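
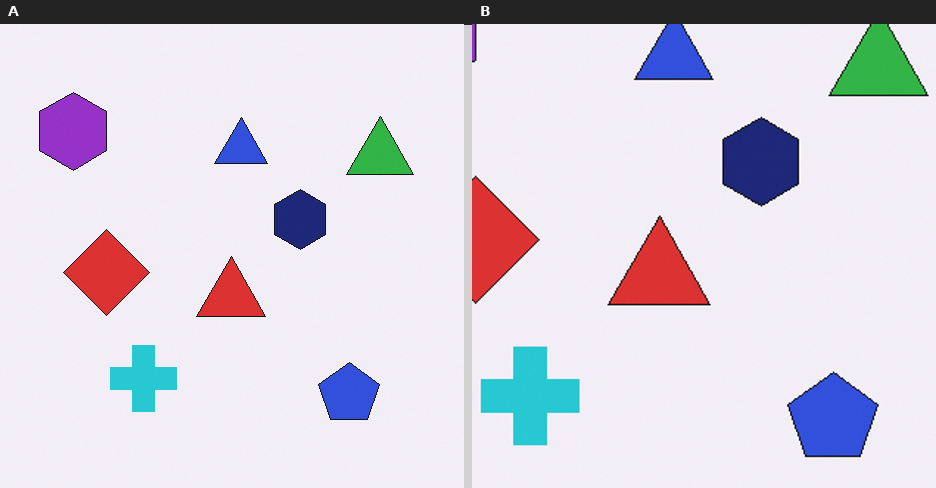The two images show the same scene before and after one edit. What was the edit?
Cropped slightly and scaled back up.

The visible shapes are larger and the field of view is narrower; shapes near the original edges may be partly or wholly outside the frame — a crop-and-rescale.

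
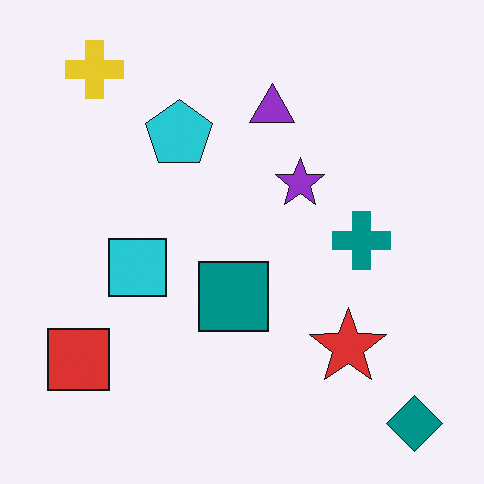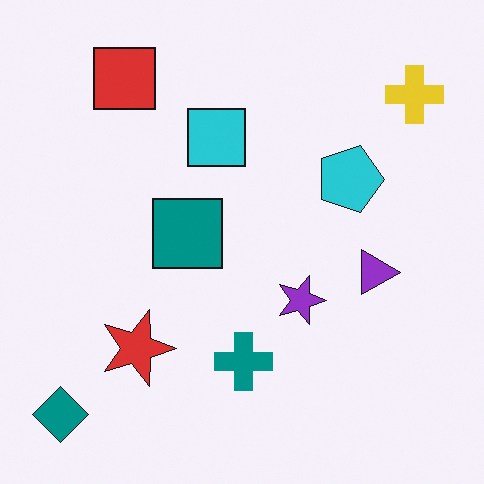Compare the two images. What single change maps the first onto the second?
This is the original image rotated 90° clockwise.

The teal diamond sits in the bottom-right of the first image and the bottom-left of the second — consistent with a whole-image 90° clockwise rotation.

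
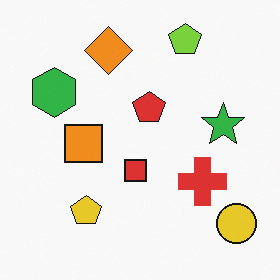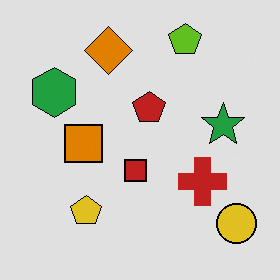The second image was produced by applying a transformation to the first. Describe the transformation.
The second image is the first posterized to a reduced palette.

Each flat color has snapped to a coarser quantized level — most visibly, the near-white background has dropped to a flat grey.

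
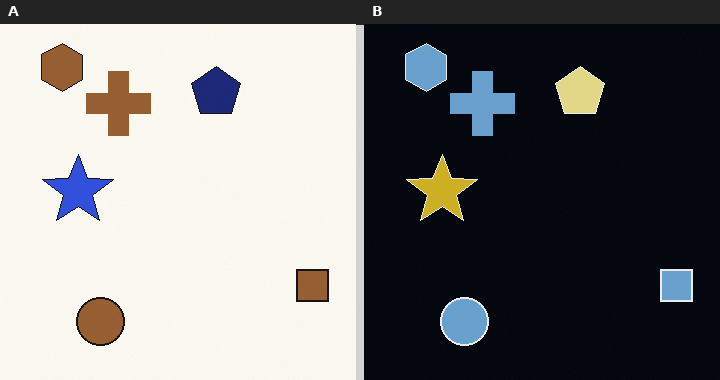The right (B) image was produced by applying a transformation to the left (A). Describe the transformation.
It was color-inverted (negative).

The light background has become dark and every shape's color is its complement — a photographic negative.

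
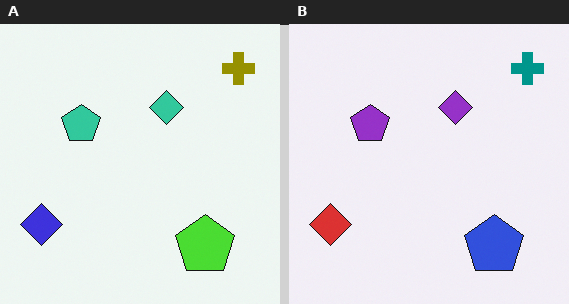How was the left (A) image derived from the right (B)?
It was hue-shifted through roughly half the color wheel.

Every shape's color has rotated by the same amount around the hue wheel — a uniform hue shift.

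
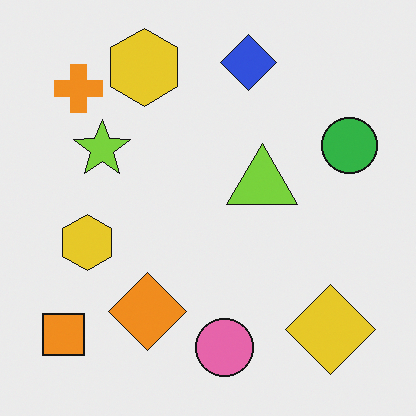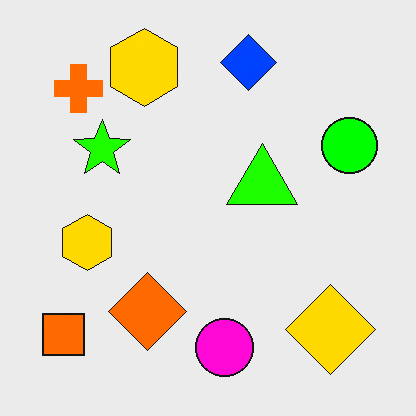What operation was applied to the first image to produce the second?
This is the original image made much more vivid (saturation change).

All colors are more vivid — a global saturation change.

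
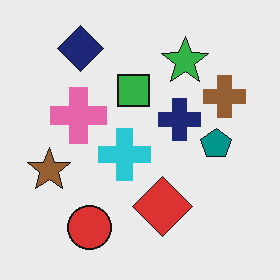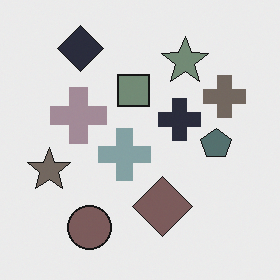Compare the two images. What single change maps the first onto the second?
The transformation is: heavily desaturated.

All colors are more muted and greyish — a global saturation change.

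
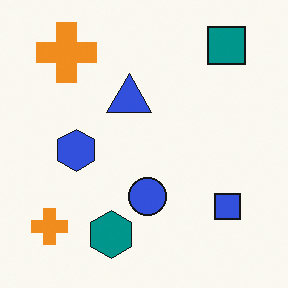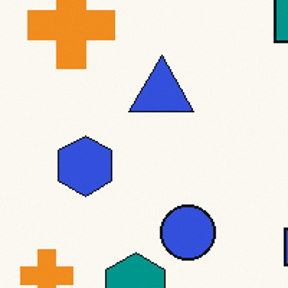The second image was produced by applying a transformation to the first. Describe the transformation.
Cropped to a modestly smaller region and rescaled.

The visible shapes are larger and the field of view is narrower; shapes near the original edges may be partly or wholly outside the frame — a crop-and-rescale.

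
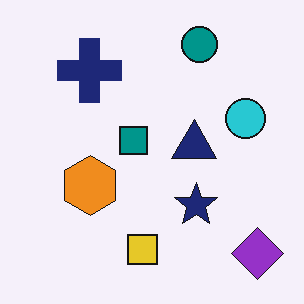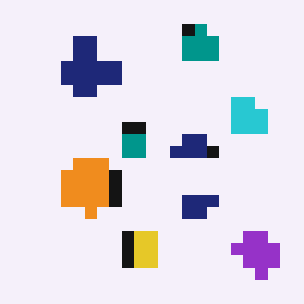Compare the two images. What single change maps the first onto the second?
This is the original image coarsely pixelated.

Shapes are reduced to large square blocks; fine edges and outlines are lost — a downscale-then-upscale (mosaic) effect.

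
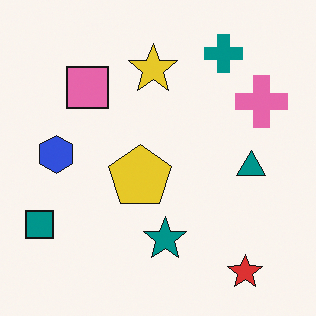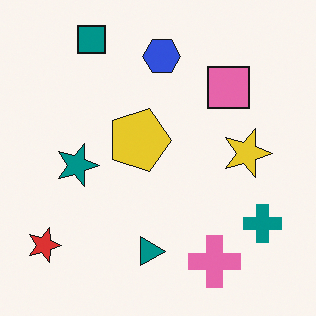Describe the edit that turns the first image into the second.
The image was rotated 90° clockwise.

The red star sits in the bottom-right of the first image and the bottom-left of the second — consistent with a whole-image 90° clockwise rotation.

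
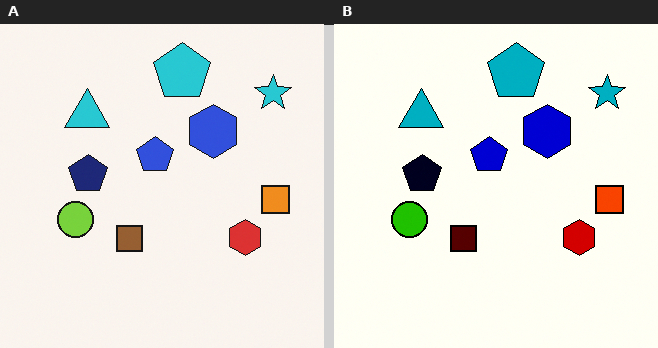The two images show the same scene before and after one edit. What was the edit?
The right (B) image is the left (A) given much higher contrast.

Tones are pushed away from mid-grey across the whole image — a global contrast change.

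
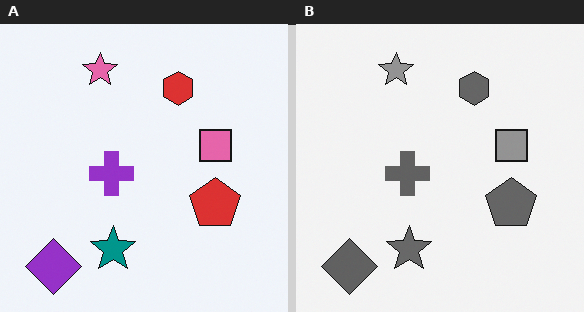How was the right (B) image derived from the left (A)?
This is the original image converted to grayscale.

All color is removed — every shape is now a shade of grey.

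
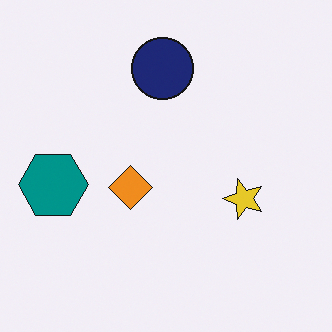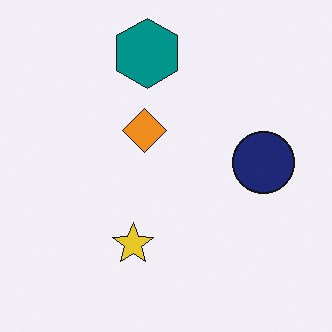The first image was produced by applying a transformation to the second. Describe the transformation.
The image was rotated 90° counter-clockwise.

The teal hexagon sits in the top of the second image and the left of the first — consistent with a whole-image 90° counter-clockwise rotation.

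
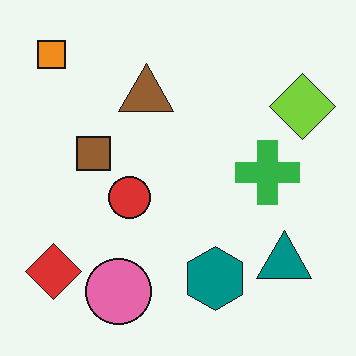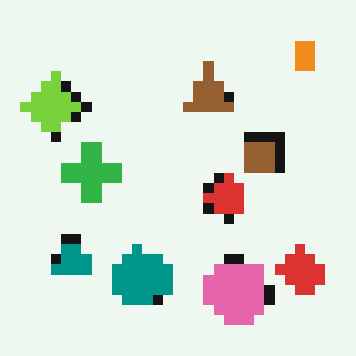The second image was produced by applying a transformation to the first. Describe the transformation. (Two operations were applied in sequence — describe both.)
Heavily pixelated into large blocks, then flipped horizontally (left ↔ right).

Shapes are reduced to large square blocks; fine edges and outlines are lost — a downscale-then-upscale (mosaic) effect. The orange square is in the top-left of the first image and the top-right of the second — shapes on opposite sides of the vertical midline have swapped in a mirror flip.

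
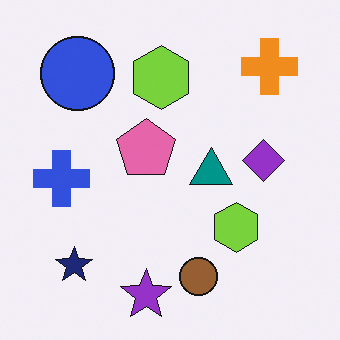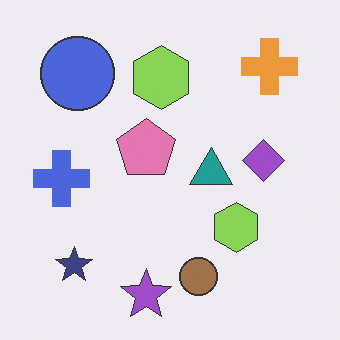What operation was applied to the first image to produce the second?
The transformation is: given slightly reduced contrast.

Tones are pushed toward mid-grey across the whole image — a global contrast change.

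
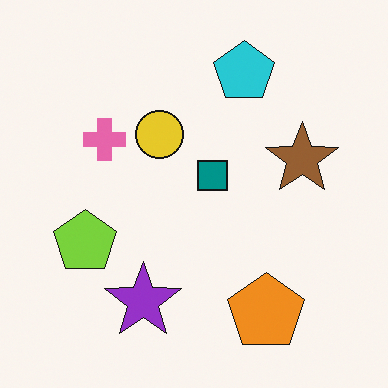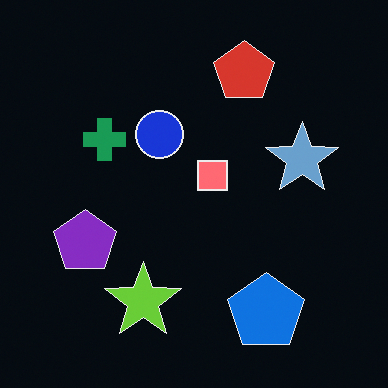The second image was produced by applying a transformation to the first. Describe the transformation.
This is the original image color-inverted (negative).

The light background has become dark and every shape's color is its complement — a photographic negative.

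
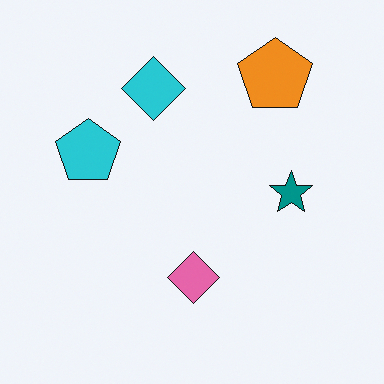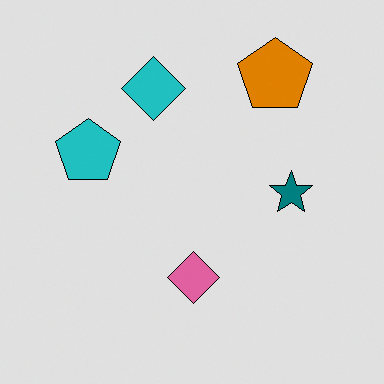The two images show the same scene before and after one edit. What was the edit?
The image was posterized to a reduced palette.

Each flat color has snapped to a coarser quantized level — most visibly, the near-white background has dropped to a flat grey.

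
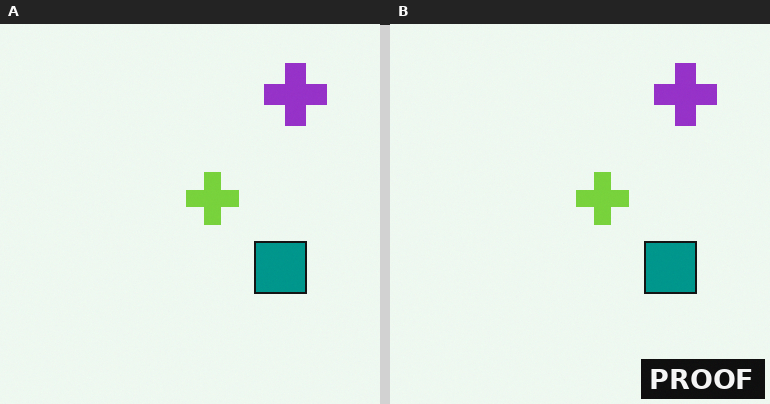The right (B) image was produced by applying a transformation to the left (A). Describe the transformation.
The image was watermarked with the text "PROOF" in the lower-right corner.

A dark label reading "PROOF" appears in the lower-right corner.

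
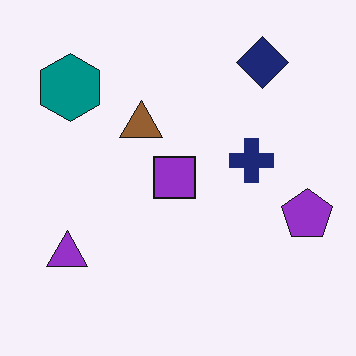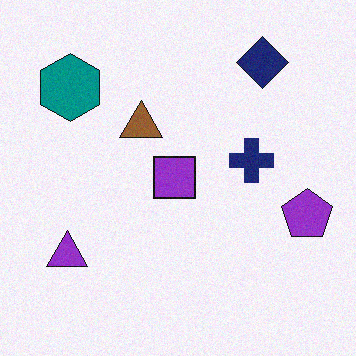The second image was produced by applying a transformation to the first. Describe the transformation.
The transformation is: degraded with subtle gaussian noise.

Random speckle covers the whole image, including the flat background.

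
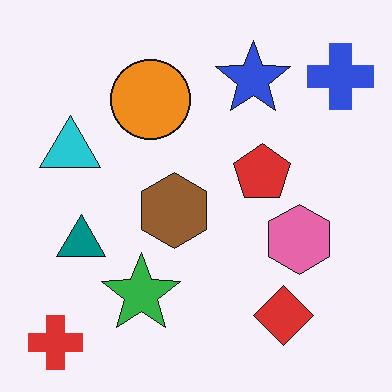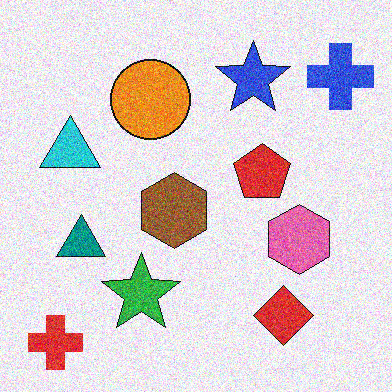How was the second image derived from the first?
The second image is the first degraded with strong gaussian noise.

Random speckle covers the whole image, including the flat background.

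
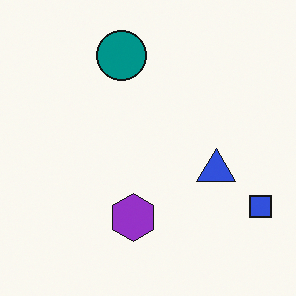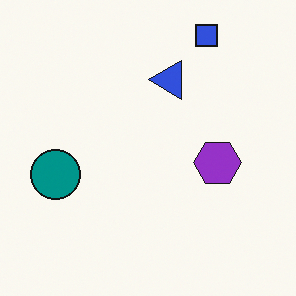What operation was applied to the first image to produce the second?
It was rotated 90° counter-clockwise.

The blue square sits in the bottom-right of the first image and the top-right of the second — consistent with a whole-image 90° counter-clockwise rotation.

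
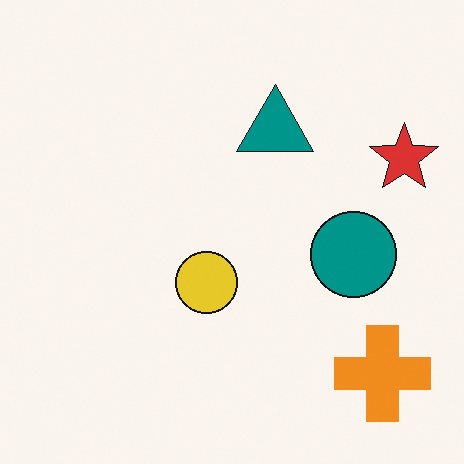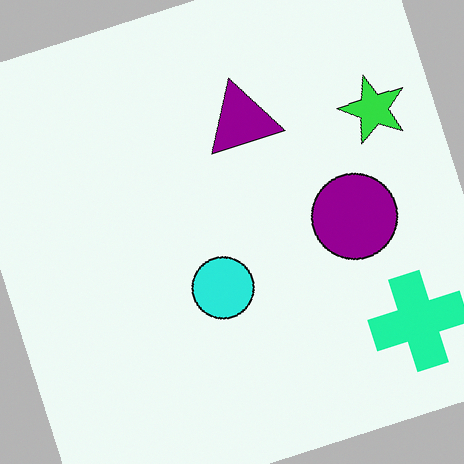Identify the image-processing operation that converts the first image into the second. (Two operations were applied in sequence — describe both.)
The image was hue-shifted noticeably, then rotated counter-clockwise by a moderate amount.

Every shape's color has rotated by the same amount around the hue wheel — a uniform hue shift. Every shape is tilted by the same angle and the image corners show triangular fill wedges — a whole-image rotation by a non-right angle.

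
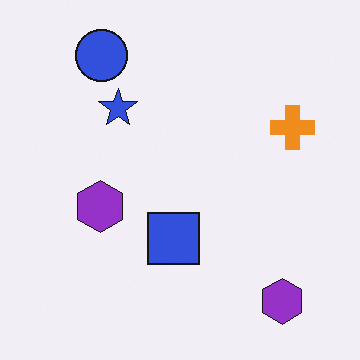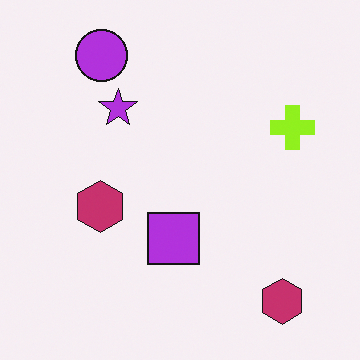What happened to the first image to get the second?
Hue-shifted by a small amount.

Every shape's color has rotated by the same amount around the hue wheel — a uniform hue shift.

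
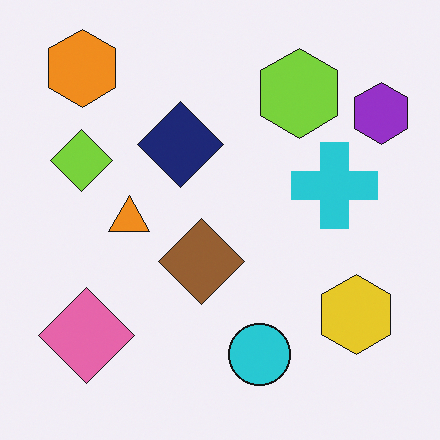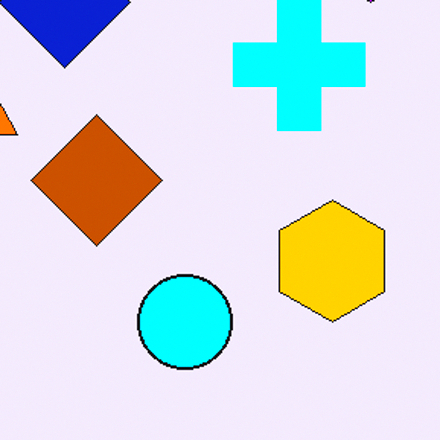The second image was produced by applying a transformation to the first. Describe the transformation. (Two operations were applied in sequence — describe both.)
The second image is the first cropped to a modestly smaller region and rescaled, then made much more vivid (saturation change).

The visible shapes are larger and the field of view is narrower; shapes near the original edges may be partly or wholly outside the frame — a crop-and-rescale. All colors are more vivid — a global saturation change.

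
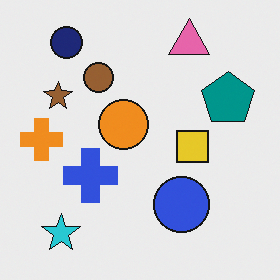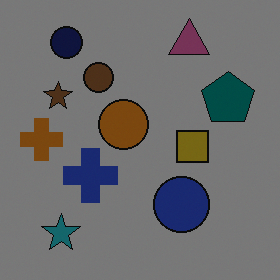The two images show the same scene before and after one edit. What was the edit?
This is the original image substantially darkened.

Every pixel — background and shapes alike — is uniformly darkened.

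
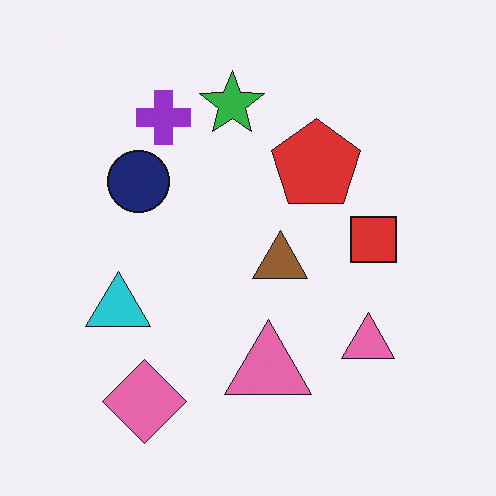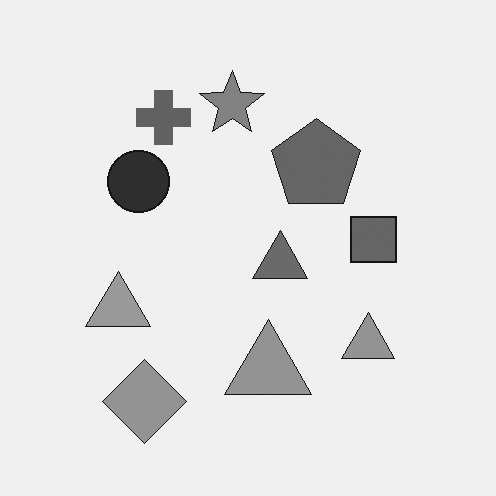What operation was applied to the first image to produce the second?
The transformation is: converted to grayscale.

All color is removed — every shape is now a shade of grey.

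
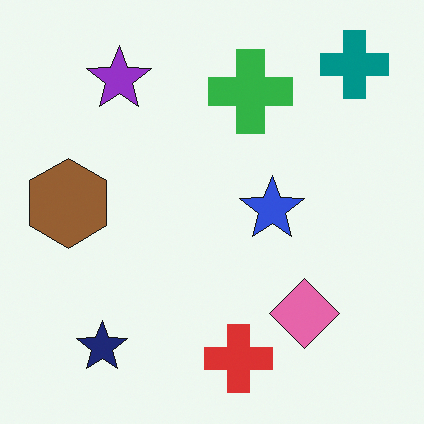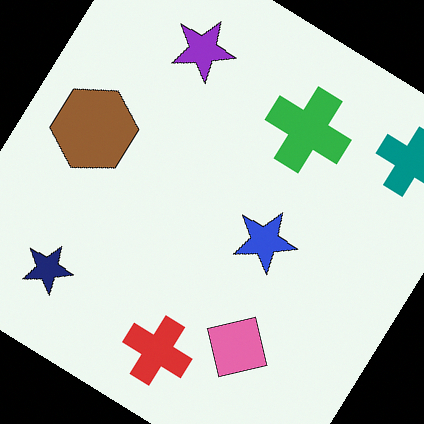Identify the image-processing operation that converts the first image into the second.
The image was rotated clockwise by a large amount — several tens of degrees.

Every shape is tilted by the same angle and the image corners show triangular fill wedges — a whole-image rotation by a non-right angle.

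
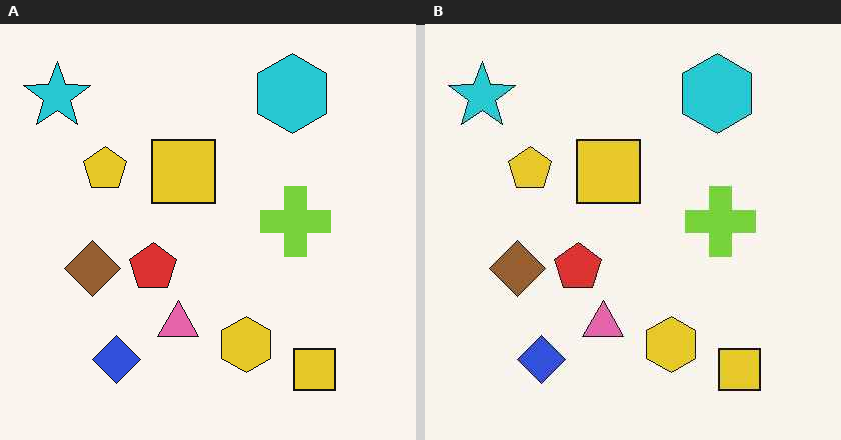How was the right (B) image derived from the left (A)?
The image was JPEG-compressed with visible artifacts.

Blocky 8×8 compression artifacts appear around shape edges and the flat background shows ringing — characteristic JPEG degradation.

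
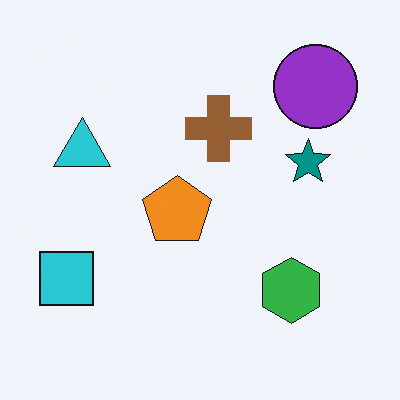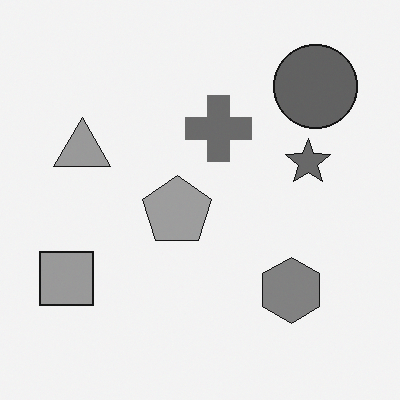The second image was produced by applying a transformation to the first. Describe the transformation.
The second image is the first converted to grayscale.

All color is removed — every shape is now a shade of grey.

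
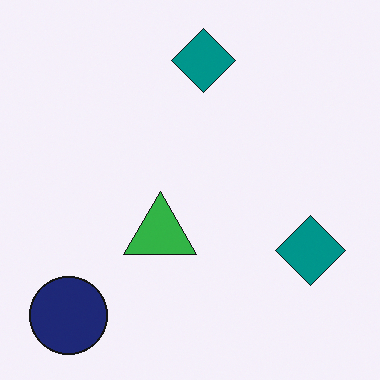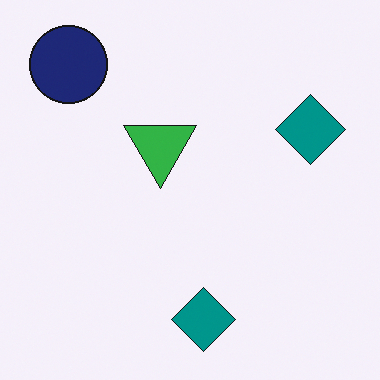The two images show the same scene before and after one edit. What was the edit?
This is the original image flipped vertically (top ↔ bottom).

The navy circle is in the bottom-left of the first image and the top-left of the second — shapes on opposite sides of the horizontal midline have swapped in a mirror flip.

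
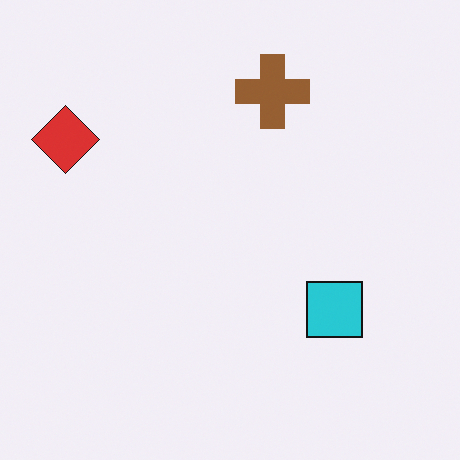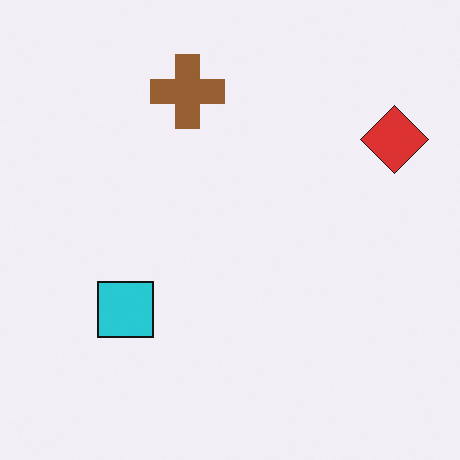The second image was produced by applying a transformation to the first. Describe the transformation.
The image was flipped horizontally (left ↔ right).

The red diamond is in the top-left of the first image and the top-right of the second — shapes on opposite sides of the vertical midline have swapped in a mirror flip.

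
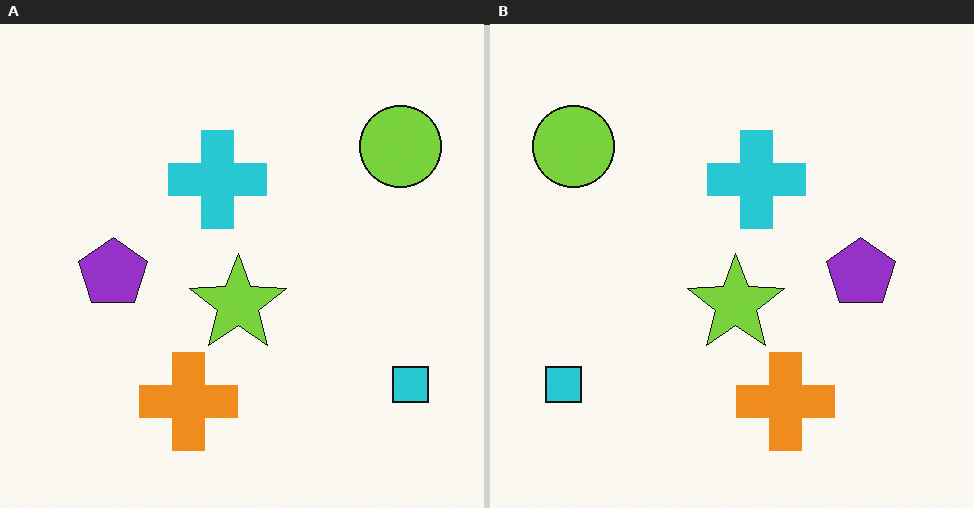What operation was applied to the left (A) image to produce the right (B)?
Flipped horizontally (left ↔ right).

The cyan square is in the bottom-right of the left (A) image and the bottom-left of the right (B) — shapes on opposite sides of the vertical midline have swapped in a mirror flip.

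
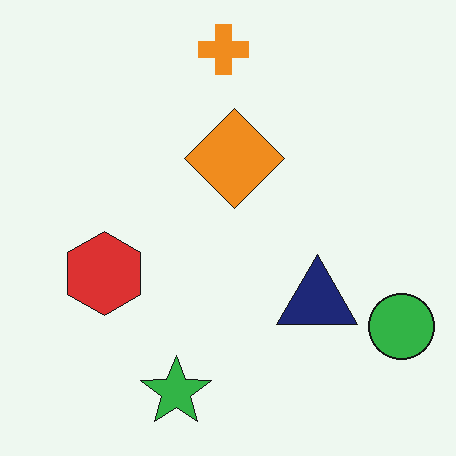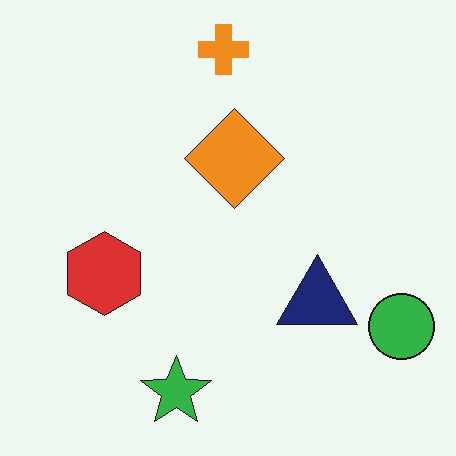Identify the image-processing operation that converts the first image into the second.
The image was given moderate JPEG compression.

Blocky 8×8 compression artifacts appear around shape edges and the flat background shows ringing — characteristic JPEG degradation.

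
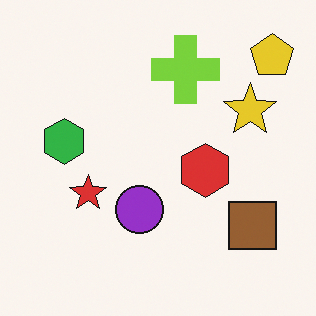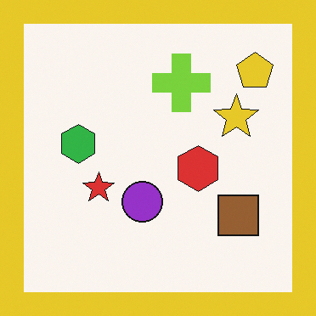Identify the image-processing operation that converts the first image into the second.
The image was framed with a yellow border.

A solid yellow frame runs around the edge of the second image, with the content slightly shrunk inside it.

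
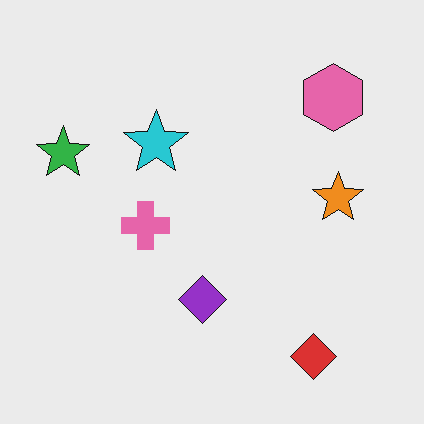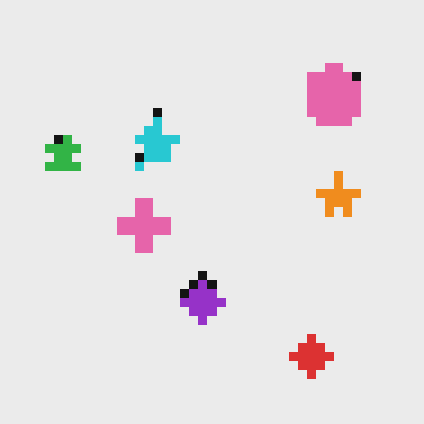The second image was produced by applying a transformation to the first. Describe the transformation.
The transformation is: coarsely pixelated.

Shapes are reduced to large square blocks; fine edges and outlines are lost — a downscale-then-upscale (mosaic) effect.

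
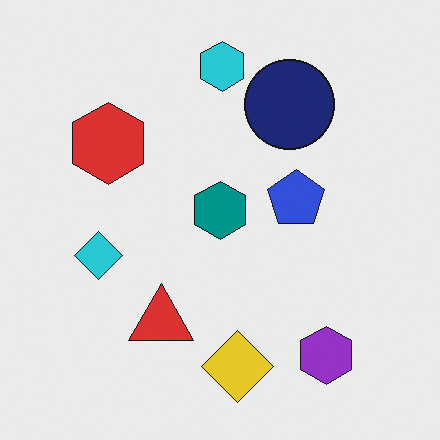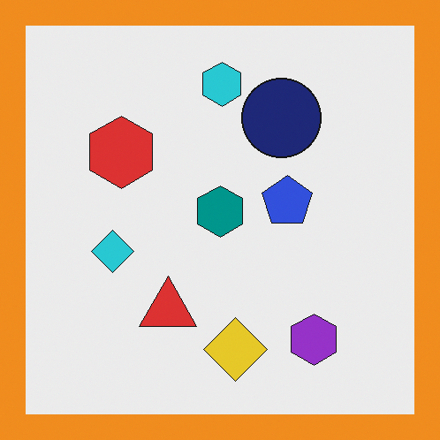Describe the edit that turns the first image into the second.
The second image is the first framed with a orange border.

A solid orange frame runs around the edge of the second image, with the content slightly shrunk inside it.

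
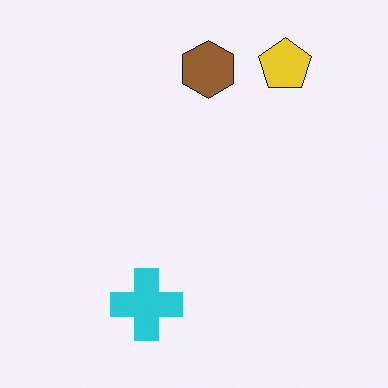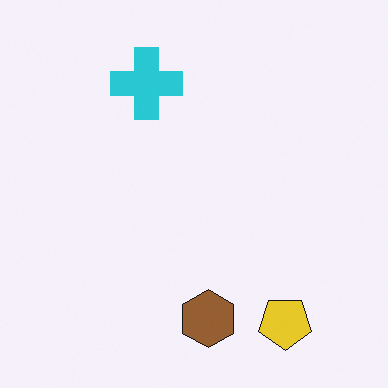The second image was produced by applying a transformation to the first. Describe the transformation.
It was flipped vertically (top ↔ bottom).

The yellow pentagon is in the top-right of the first image and the bottom-right of the second — shapes on opposite sides of the horizontal midline have swapped in a mirror flip.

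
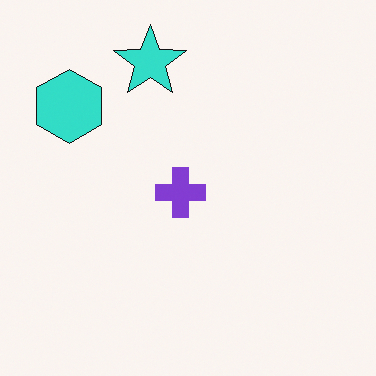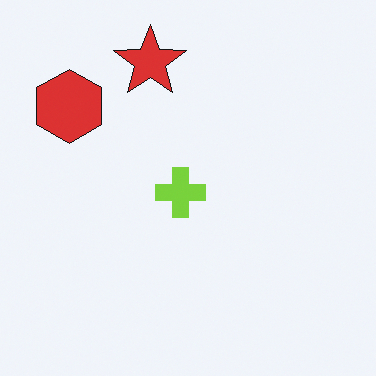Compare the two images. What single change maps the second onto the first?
The transformation is: hue-shifted by a large amount.

Every shape's color has rotated by the same amount around the hue wheel — a uniform hue shift.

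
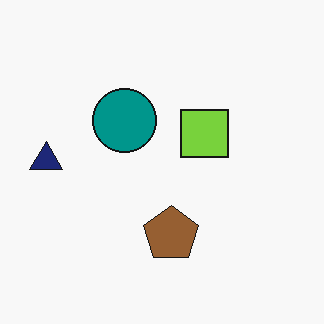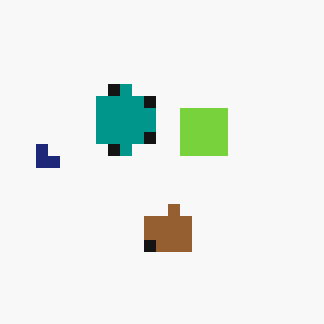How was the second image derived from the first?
It was coarsely pixelated.

Shapes are reduced to large square blocks; fine edges and outlines are lost — a downscale-then-upscale (mosaic) effect.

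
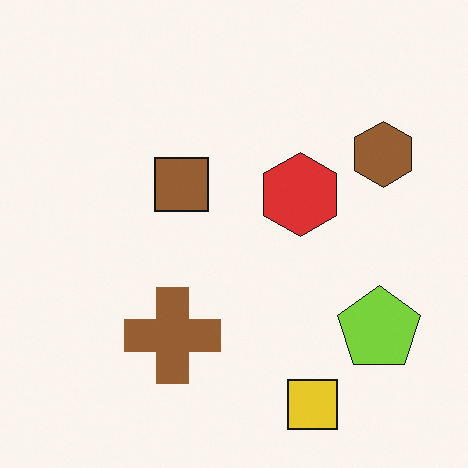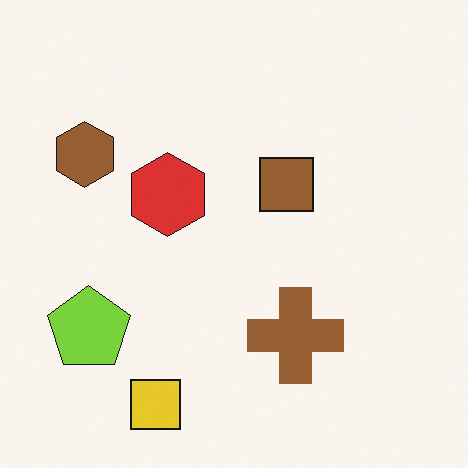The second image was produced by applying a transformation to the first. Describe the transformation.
The second image is the first flipped horizontally (left ↔ right).

The brown hexagon is in the top-right of the first image and the top-left of the second — shapes on opposite sides of the vertical midline have swapped in a mirror flip.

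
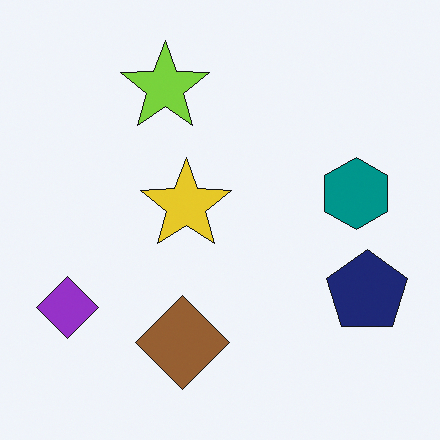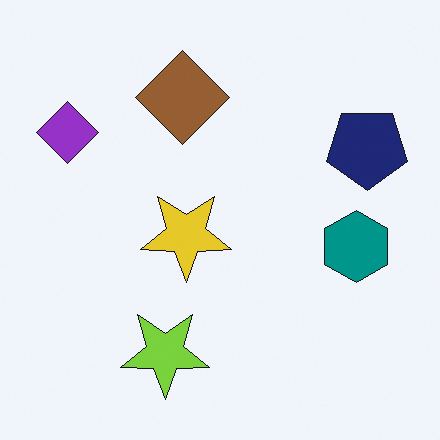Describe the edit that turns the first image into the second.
The image was flipped vertically (top ↔ bottom).

The lime star is in the top of the first image and the bottom of the second — shapes on opposite sides of the horizontal midline have swapped in a mirror flip.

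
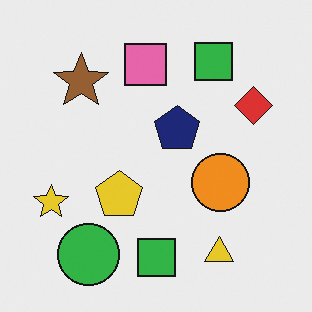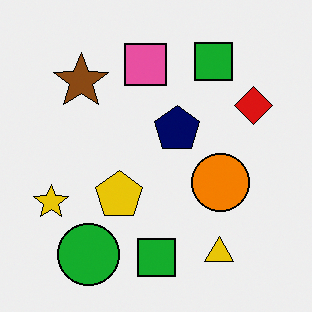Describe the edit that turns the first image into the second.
The image was given slightly increased contrast.

Tones are pushed away from mid-grey across the whole image — a global contrast change.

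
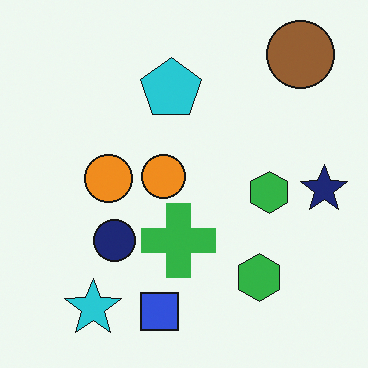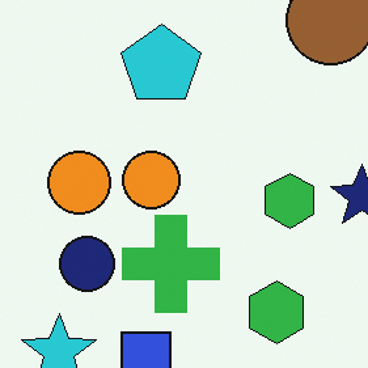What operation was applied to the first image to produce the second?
The image was cropped to a modestly smaller region and rescaled.

The visible shapes are larger and the field of view is narrower; shapes near the original edges may be partly or wholly outside the frame — a crop-and-rescale.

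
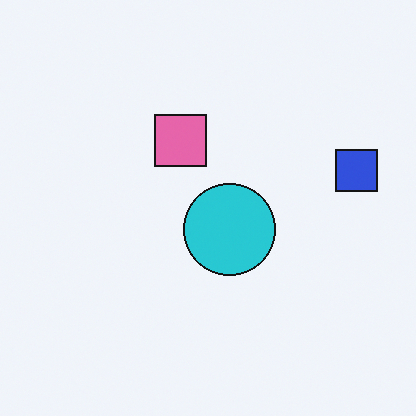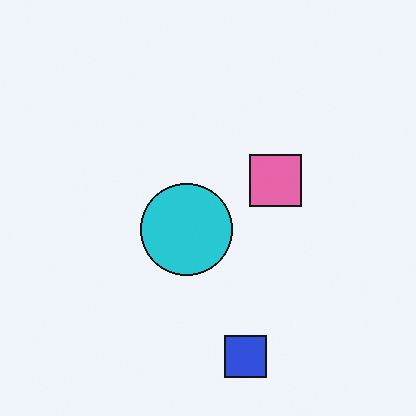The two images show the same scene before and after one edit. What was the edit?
Rotated 90° clockwise.

The blue square sits in the right of the first image and the bottom of the second — consistent with a whole-image 90° clockwise rotation.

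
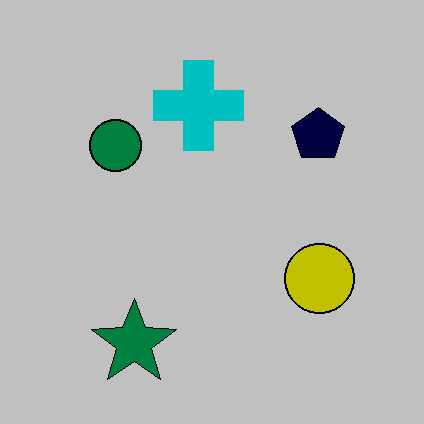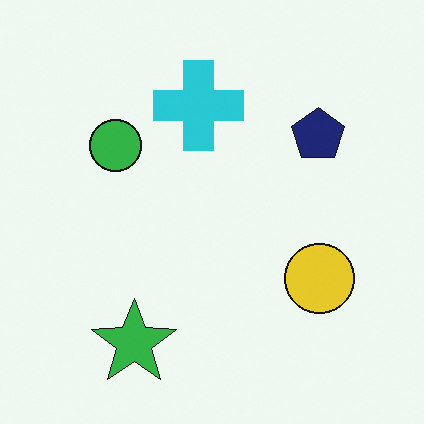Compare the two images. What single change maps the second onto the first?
The transformation is: heavily posterized to just a handful of flat colors.

Each flat color has snapped to a coarser quantized level — most visibly, the near-white background has dropped to a flat grey.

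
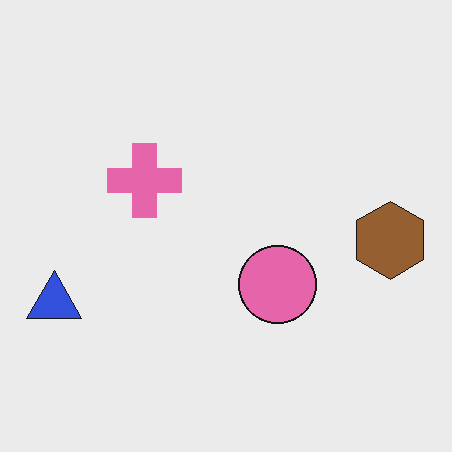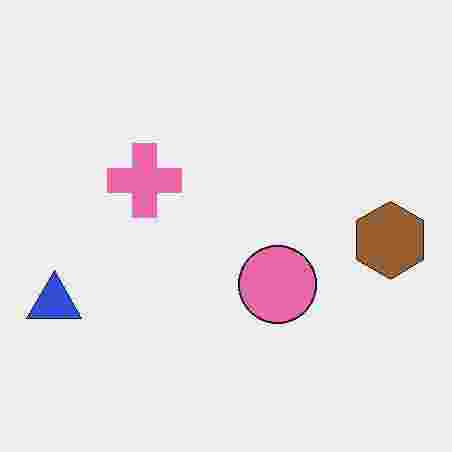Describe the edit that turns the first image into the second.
The transformation is: heavily JPEG-compressed with obvious blocking artifacts.

Blocky 8×8 compression artifacts appear around shape edges and the flat background shows ringing — characteristic JPEG degradation.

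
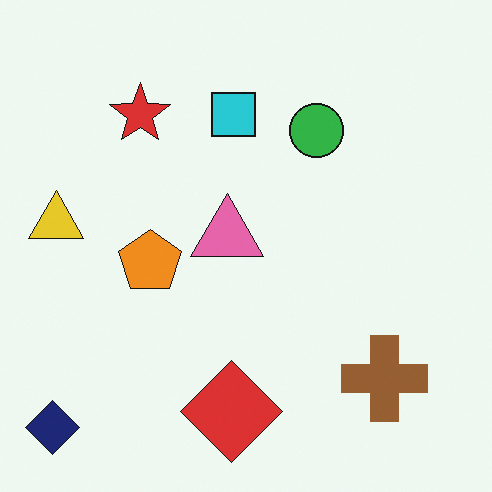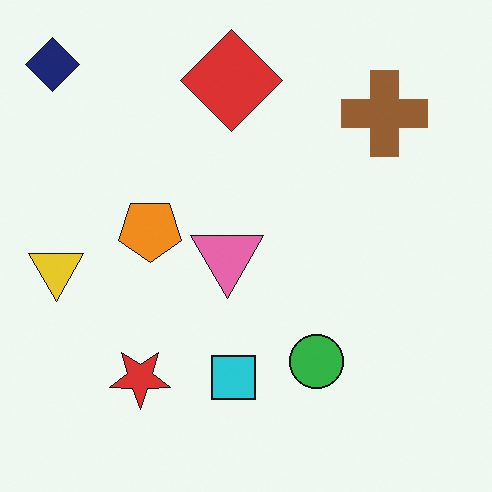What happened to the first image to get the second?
The image was flipped vertically (top ↔ bottom).

The navy diamond is in the bottom-left of the first image and the top-left of the second — shapes on opposite sides of the horizontal midline have swapped in a mirror flip.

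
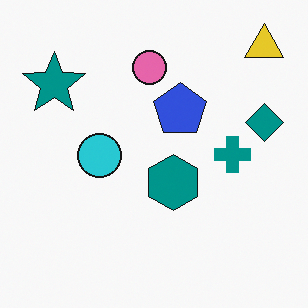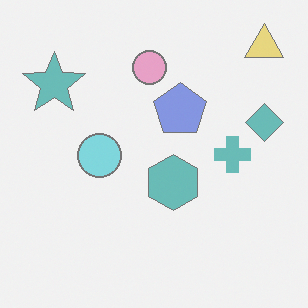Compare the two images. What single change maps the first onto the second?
The transformation is: washed out (contrast reduced).

Tones are pushed toward mid-grey across the whole image — a global contrast change.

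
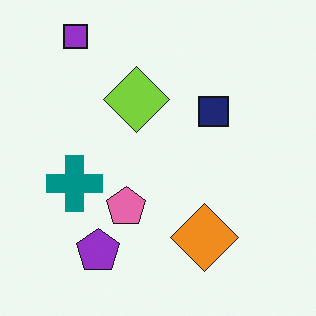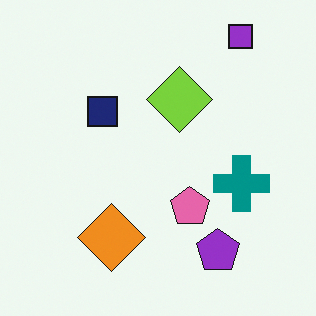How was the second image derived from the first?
Flipped horizontally (left ↔ right).

The teal cross is in the left of the first image and the right of the second — shapes on opposite sides of the vertical midline have swapped in a mirror flip.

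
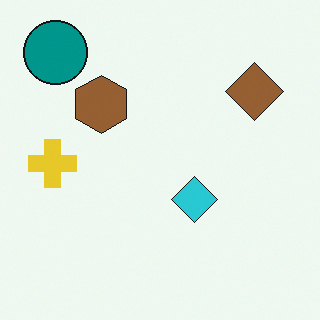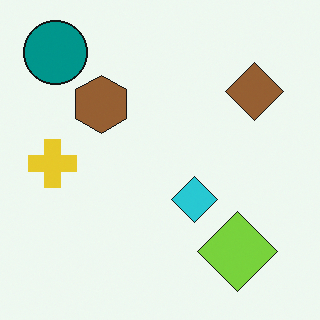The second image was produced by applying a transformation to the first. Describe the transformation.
This is the original image overlaid with an additional lime diamond.

A lime diamond appears in the second image that is absent from the first.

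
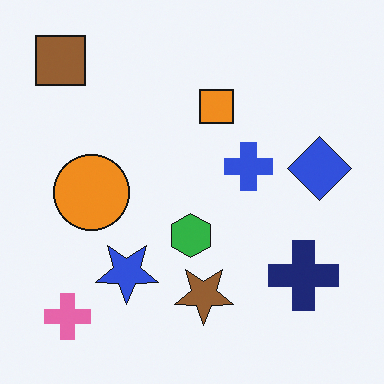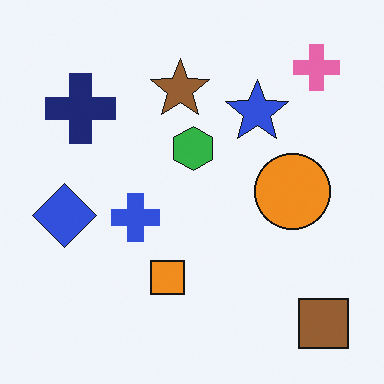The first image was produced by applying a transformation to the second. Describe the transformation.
Rotated 180°.

The brown square sits in the bottom-right of the second image and the top-left of the first — consistent with a whole-image 180° rotation.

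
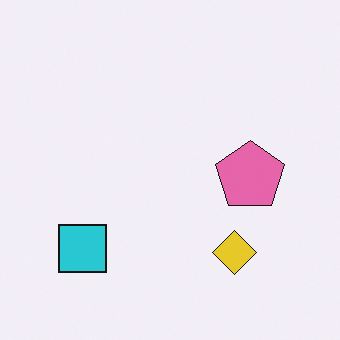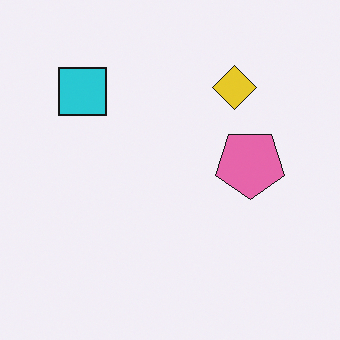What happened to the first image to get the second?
It was flipped vertically (top ↔ bottom).

The yellow diamond is in the bottom-right of the first image and the top-right of the second — shapes on opposite sides of the horizontal midline have swapped in a mirror flip.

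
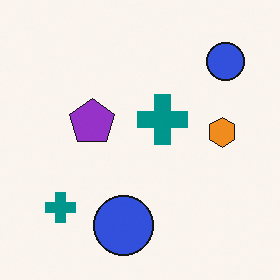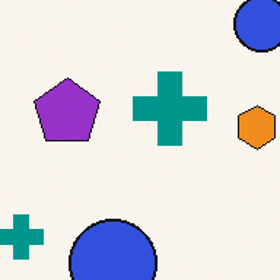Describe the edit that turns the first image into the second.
This is the original image cropped to a modestly smaller region and rescaled.

The visible shapes are larger and the field of view is narrower; shapes near the original edges may be partly or wholly outside the frame — a crop-and-rescale.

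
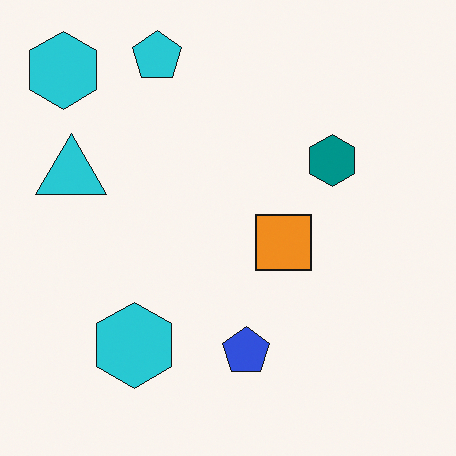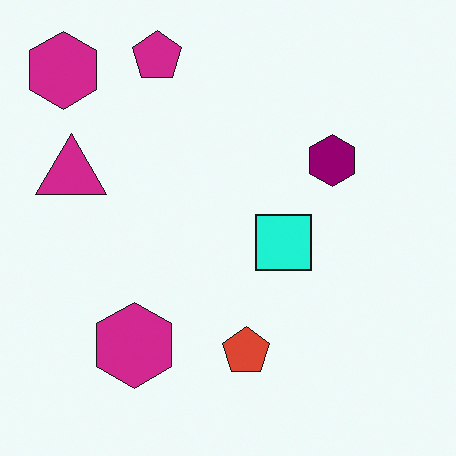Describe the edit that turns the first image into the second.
The second image is the first hue-shifted by a moderate amount.

Every shape's color has rotated by the same amount around the hue wheel — a uniform hue shift.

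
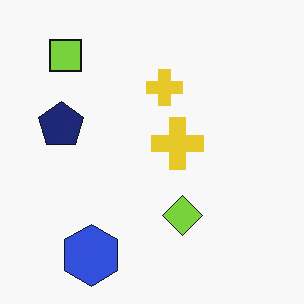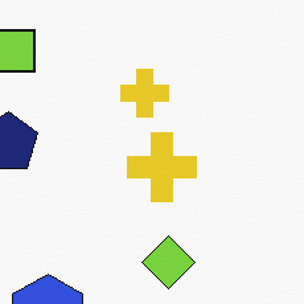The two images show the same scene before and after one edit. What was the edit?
This is the original image cropped slightly and scaled back up.

The visible shapes are larger and the field of view is narrower; shapes near the original edges may be partly or wholly outside the frame — a crop-and-rescale.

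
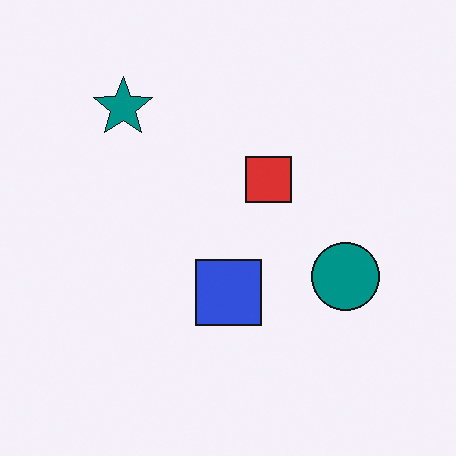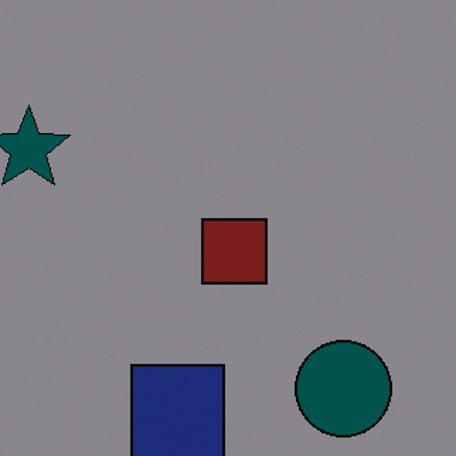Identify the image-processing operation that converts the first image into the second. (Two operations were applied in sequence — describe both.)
Substantially darkened, then cropped to a modestly smaller region and rescaled.

Every pixel — background and shapes alike — is uniformly darkened. The visible shapes are larger and the field of view is narrower; shapes near the original edges may be partly or wholly outside the frame — a crop-and-rescale.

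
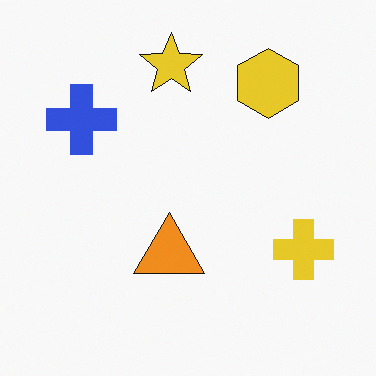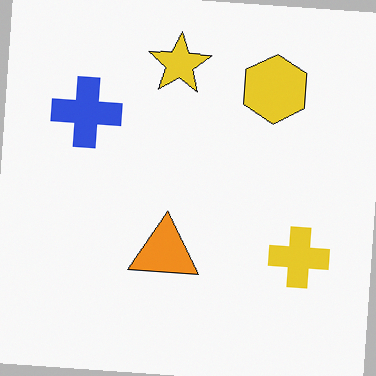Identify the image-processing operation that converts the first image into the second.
It was rotated clockwise by a slight angle.

Every shape is tilted by the same angle and the image corners show triangular fill wedges — a whole-image rotation by a non-right angle.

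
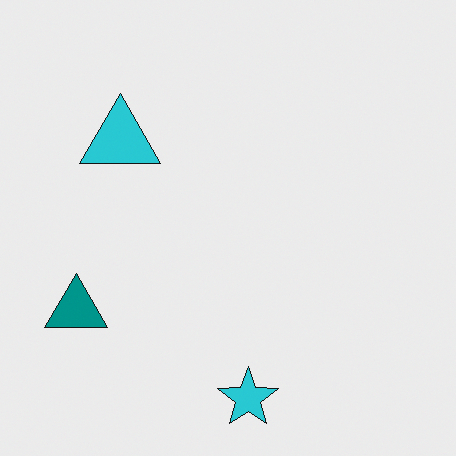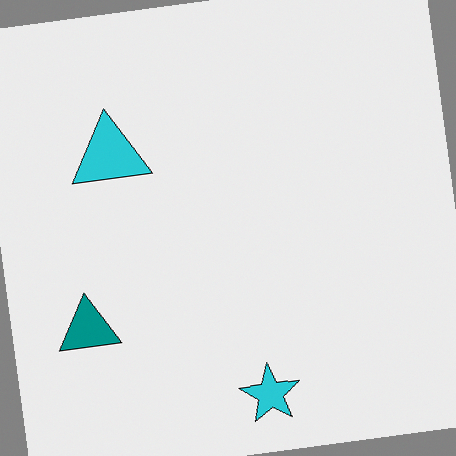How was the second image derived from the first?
The second image is the first rotated counter-clockwise by a slight angle.

Every shape is tilted by the same angle and the image corners show triangular fill wedges — a whole-image rotation by a non-right angle.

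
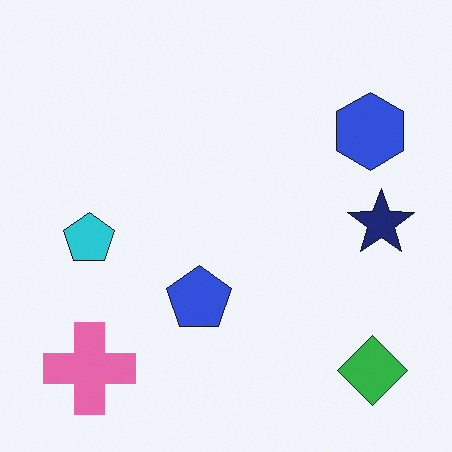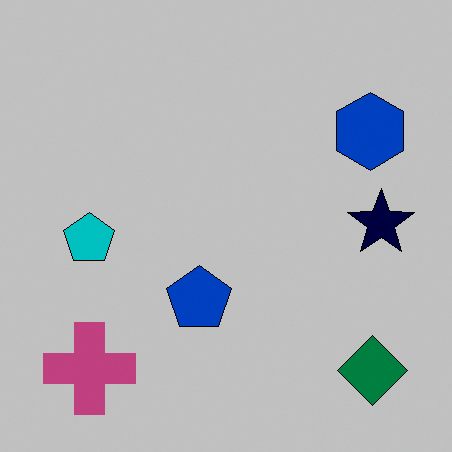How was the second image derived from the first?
This is the original image aggressively posterized.

Each flat color has snapped to a coarser quantized level — most visibly, the near-white background has dropped to a flat grey.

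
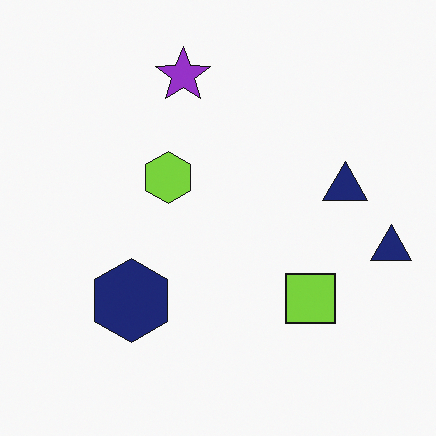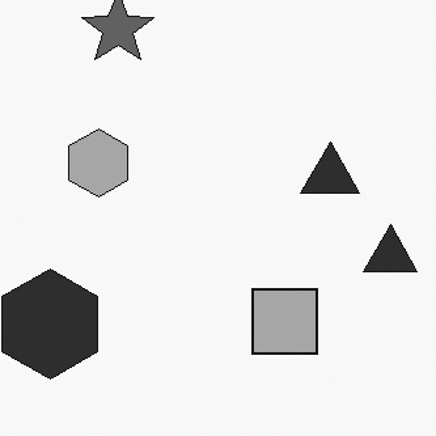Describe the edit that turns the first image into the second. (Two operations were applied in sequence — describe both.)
The second image is the first cropped slightly and scaled back up, then converted to grayscale.

The visible shapes are larger and the field of view is narrower; shapes near the original edges may be partly or wholly outside the frame — a crop-and-rescale. All color is removed — every shape is now a shade of grey.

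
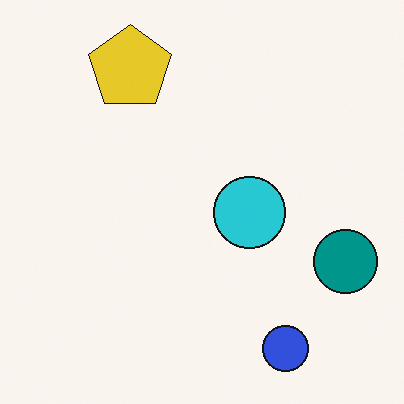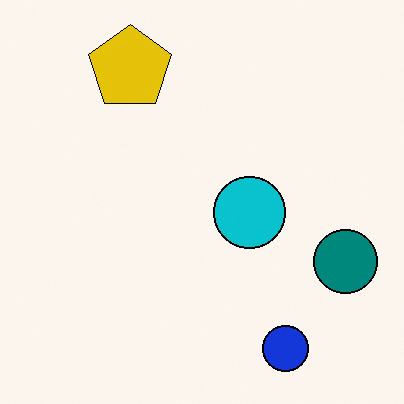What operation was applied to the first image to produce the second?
Given slightly increased contrast.

Tones are pushed away from mid-grey across the whole image — a global contrast change.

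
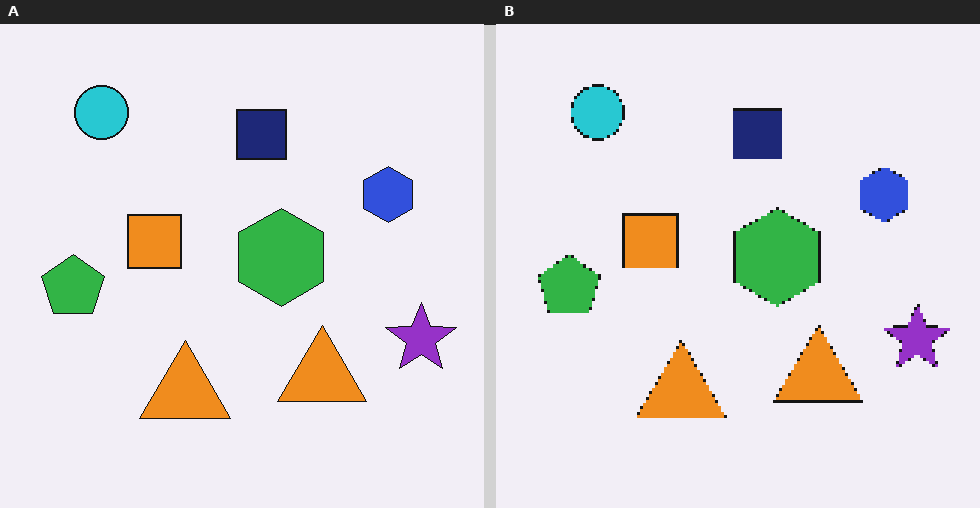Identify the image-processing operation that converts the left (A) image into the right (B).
The right (B) image is the left (A) mildly pixelated.

Shapes are reduced to large square blocks; fine edges and outlines are lost — a downscale-then-upscale (mosaic) effect.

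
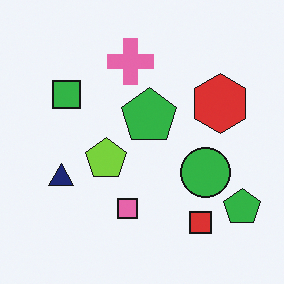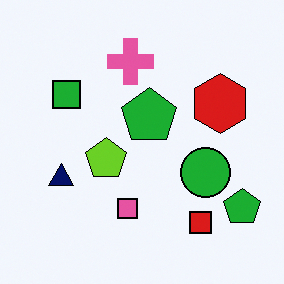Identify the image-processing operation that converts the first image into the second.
This is the original image given slightly increased contrast.

Tones are pushed away from mid-grey across the whole image — a global contrast change.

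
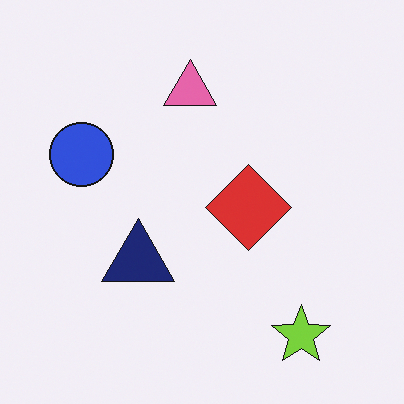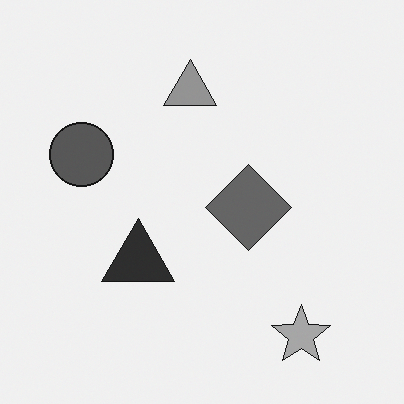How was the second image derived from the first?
The image was converted to grayscale.

All color is removed — every shape is now a shade of grey.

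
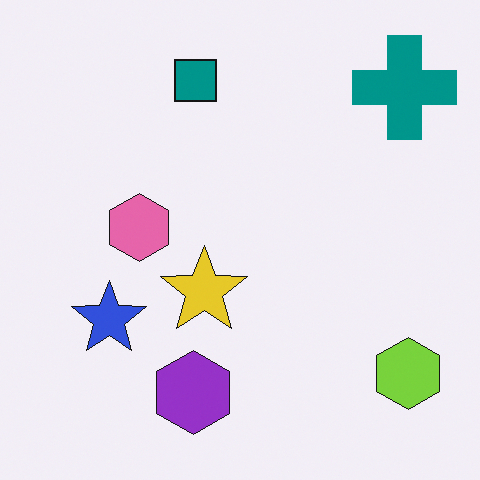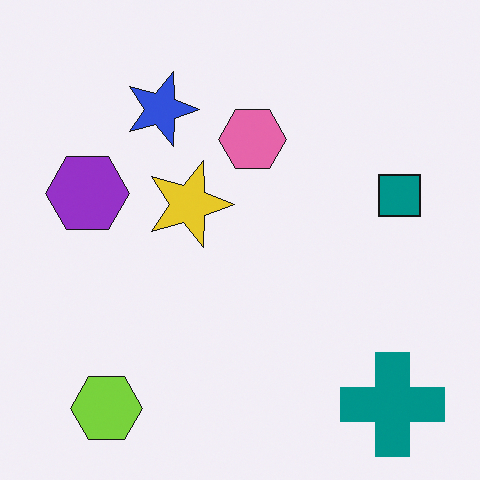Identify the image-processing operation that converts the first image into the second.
Rotated 90° clockwise.

The teal cross sits in the top-right of the first image and the bottom-right of the second — consistent with a whole-image 90° clockwise rotation.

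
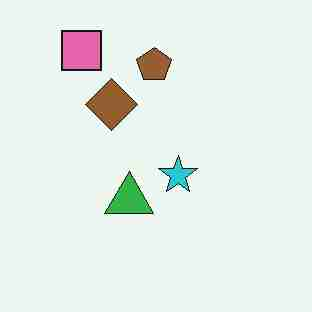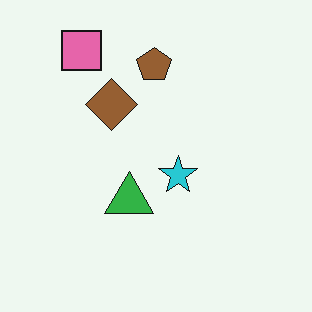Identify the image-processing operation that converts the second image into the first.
It was heavily JPEG-compressed with obvious blocking artifacts.

Blocky 8×8 compression artifacts appear around shape edges and the flat background shows ringing — characteristic JPEG degradation.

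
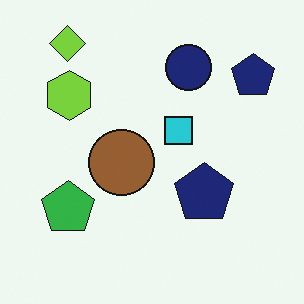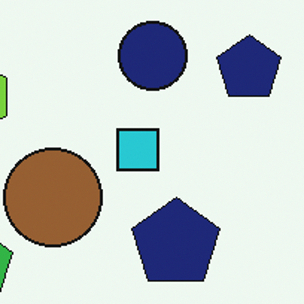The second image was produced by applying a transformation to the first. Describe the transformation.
Cropped to a modestly smaller region and rescaled.

The visible shapes are larger and the field of view is narrower; shapes near the original edges may be partly or wholly outside the frame — a crop-and-rescale.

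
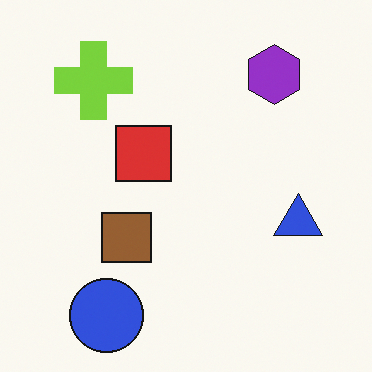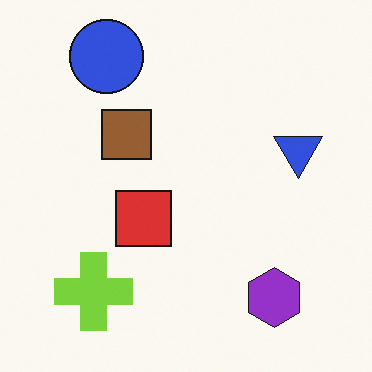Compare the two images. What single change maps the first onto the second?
The image was flipped vertically (top ↔ bottom).

The blue circle is in the bottom-left of the first image and the top-left of the second — shapes on opposite sides of the horizontal midline have swapped in a mirror flip.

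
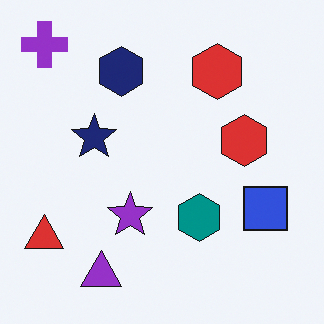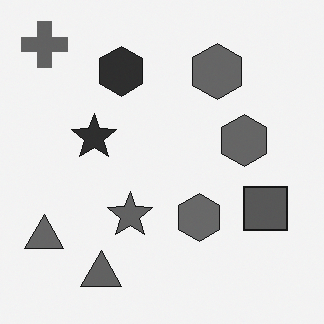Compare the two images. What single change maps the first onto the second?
Converted to grayscale.

All color is removed — every shape is now a shade of grey.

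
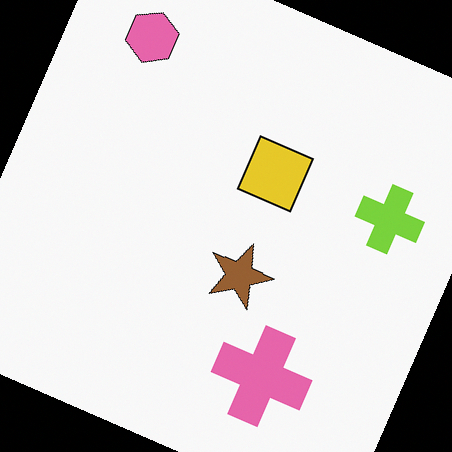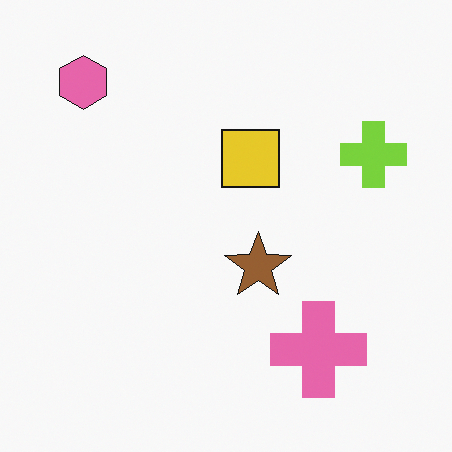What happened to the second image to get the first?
This is the original image rotated clockwise by a clearly visible amount.

Every shape is tilted by the same angle and the image corners show triangular fill wedges — a whole-image rotation by a non-right angle.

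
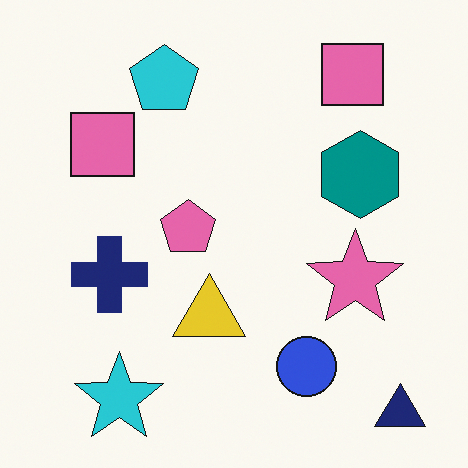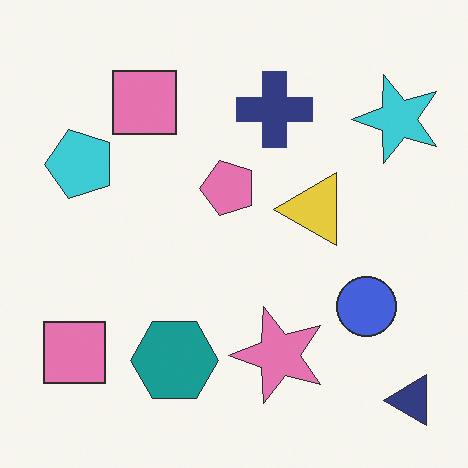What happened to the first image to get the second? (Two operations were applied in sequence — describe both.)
Given slightly reduced contrast, then transposed (reflected across the top-left ↔ bottom-right diagonal).

Tones are pushed toward mid-grey across the whole image — a global contrast change. Shapes have swapped their row and column positions — what was in the top-right is now in the bottom-left — a diagonal reflection.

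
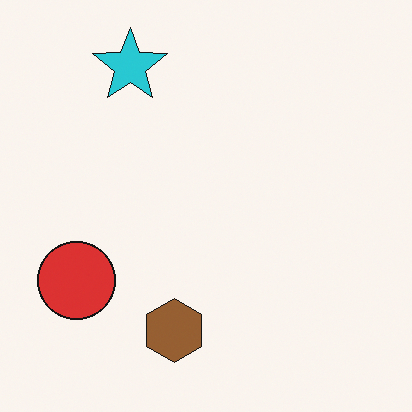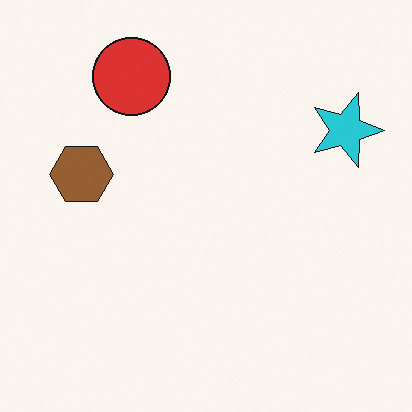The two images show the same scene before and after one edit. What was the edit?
This is the original image rotated 90° clockwise.

The cyan star sits in the top-left of the first image and the top-right of the second — consistent with a whole-image 90° clockwise rotation.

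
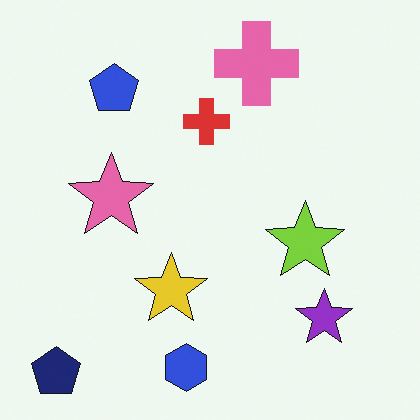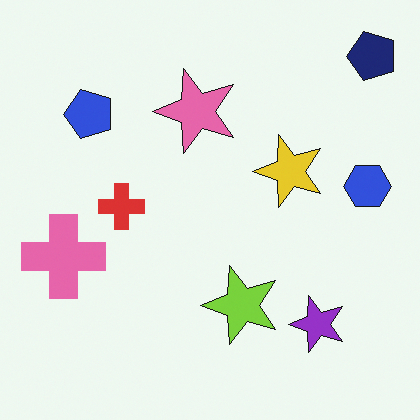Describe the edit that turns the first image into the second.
This is the original image transposed (reflected across the top-left ↔ bottom-right diagonal).

Shapes have swapped their row and column positions — what was in the top-right is now in the bottom-left — a diagonal reflection.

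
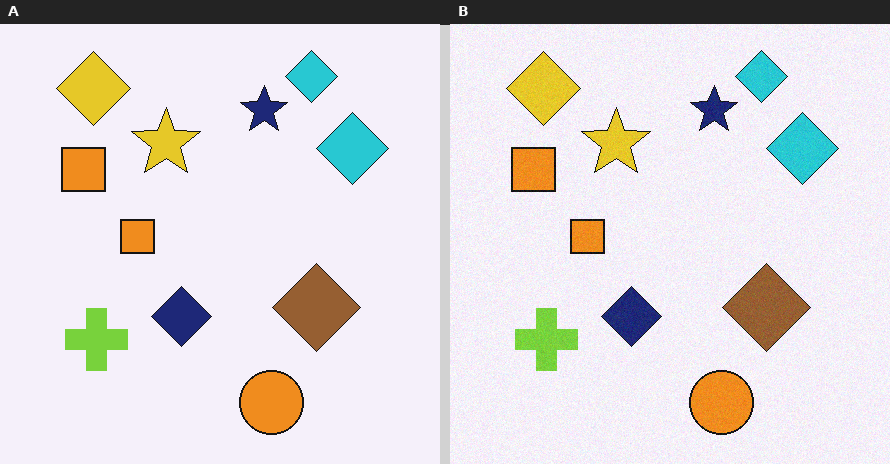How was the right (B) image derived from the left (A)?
Degraded with light additive noise.

Random speckle covers the whole image, including the flat background.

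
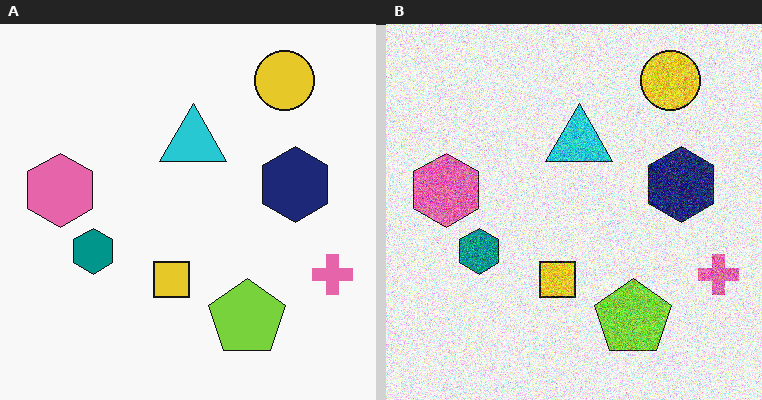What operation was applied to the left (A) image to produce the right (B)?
This is the original image degraded with heavy additive noise.

Random speckle covers the whole image, including the flat background.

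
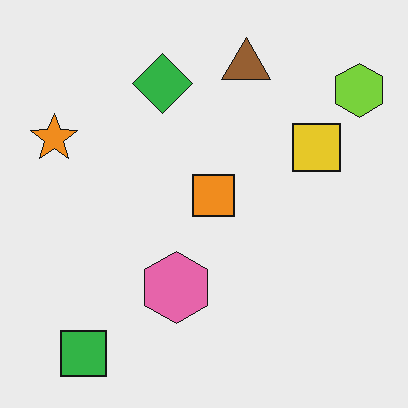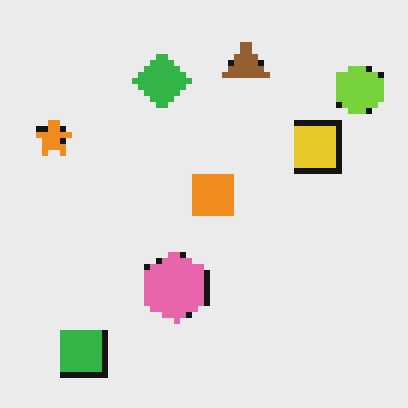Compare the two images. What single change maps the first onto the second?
The second image is the first moderately pixelated.

Shapes are reduced to large square blocks; fine edges and outlines are lost — a downscale-then-upscale (mosaic) effect.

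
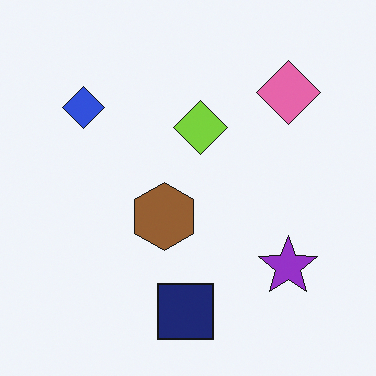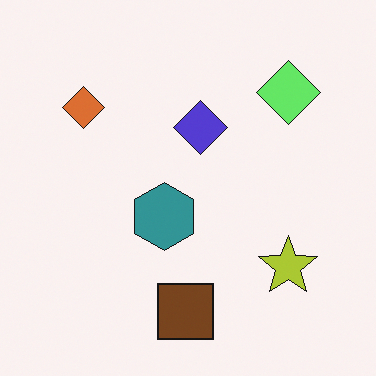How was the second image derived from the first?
The transformation is: hue-shifted noticeably.

Every shape's color has rotated by the same amount around the hue wheel — a uniform hue shift.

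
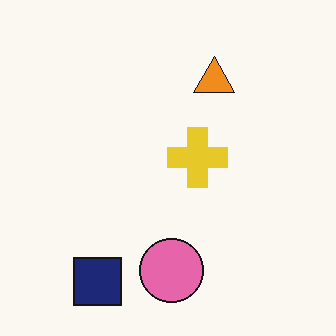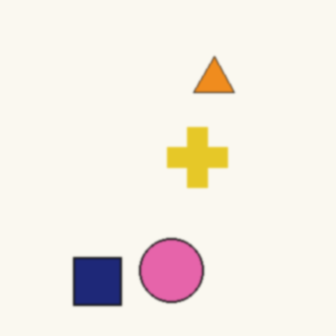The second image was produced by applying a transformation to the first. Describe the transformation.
The transformation is: lightly blurred.

Shape edges and outlines are uniformly softened across the whole image.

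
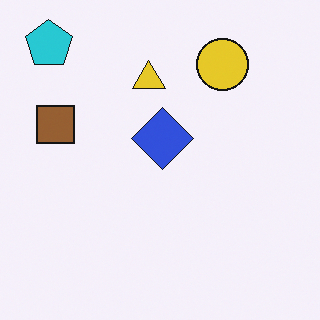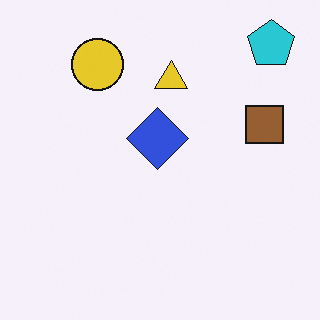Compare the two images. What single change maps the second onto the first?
The transformation is: flipped horizontally (left ↔ right).

The cyan pentagon is in the top-right of the second image and the top-left of the first — shapes on opposite sides of the vertical midline have swapped in a mirror flip.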